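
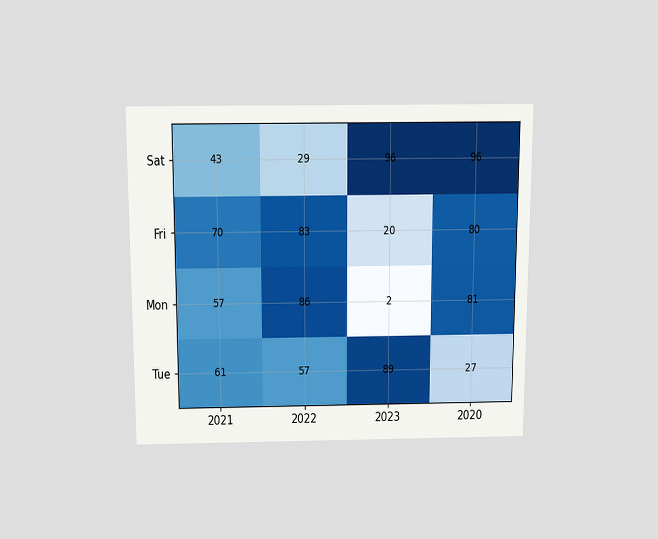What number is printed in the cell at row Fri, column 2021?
70

The chart is viewed slightly from above. The (Fri, 2021) cell reads 70.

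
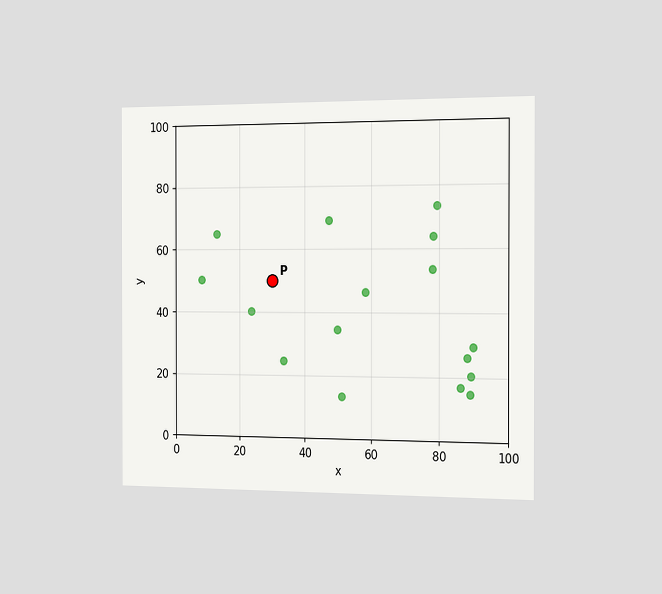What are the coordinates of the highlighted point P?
The chart is viewed slightly from the right. Following the gridlines from P to each axis, P sits at (30, 50).

(30, 50)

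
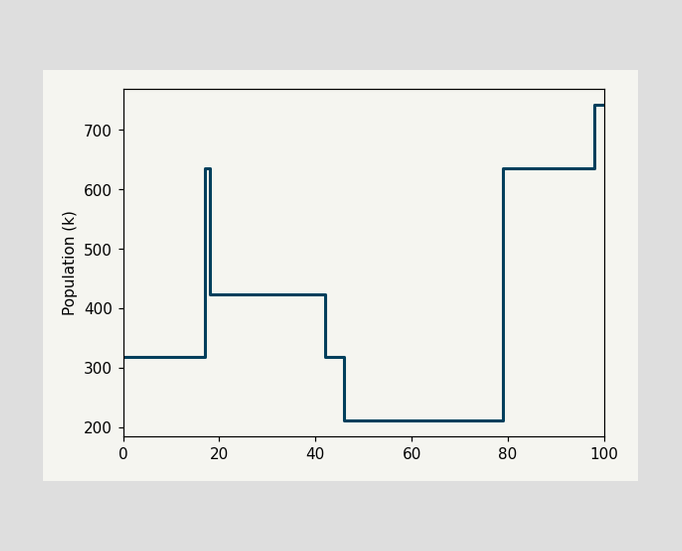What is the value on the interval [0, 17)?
On [0, 17) the step sits at 318k.

318k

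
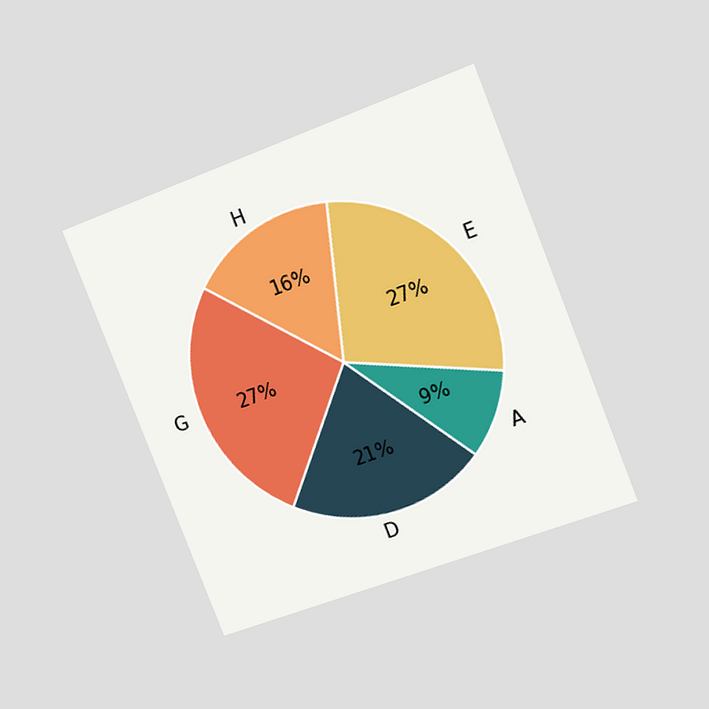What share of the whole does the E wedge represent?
The chart is tilted about 22° counter-clockwise and viewed at a slight angle. The E slice takes up 27% of the pie.

27%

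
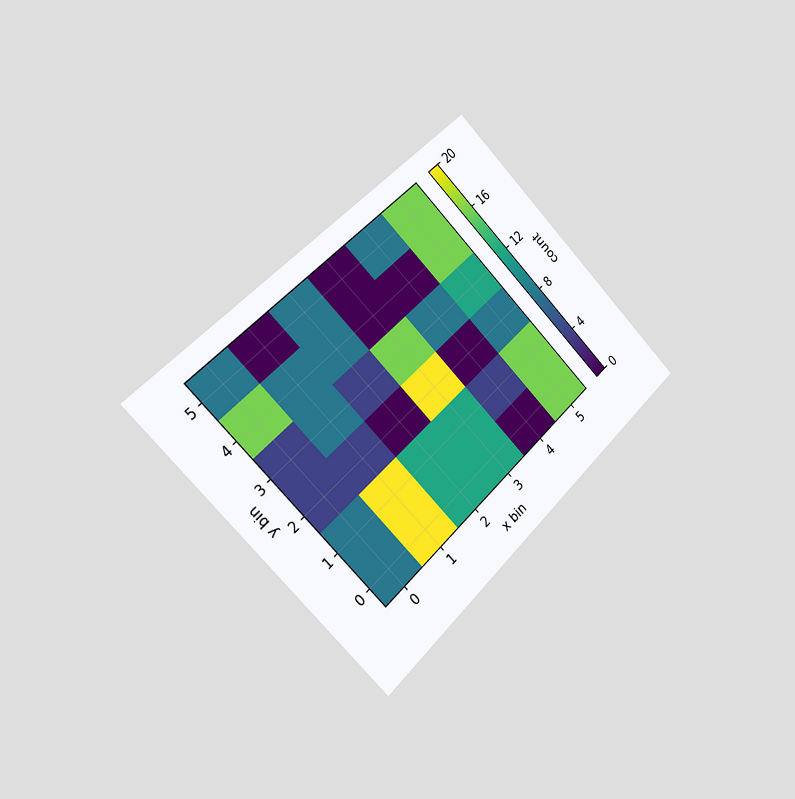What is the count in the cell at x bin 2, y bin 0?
12

The chart is tilted about 45° counter-clockwise and viewed slightly from the left. Matching the cell (2, 0) against the colorbar gives 12.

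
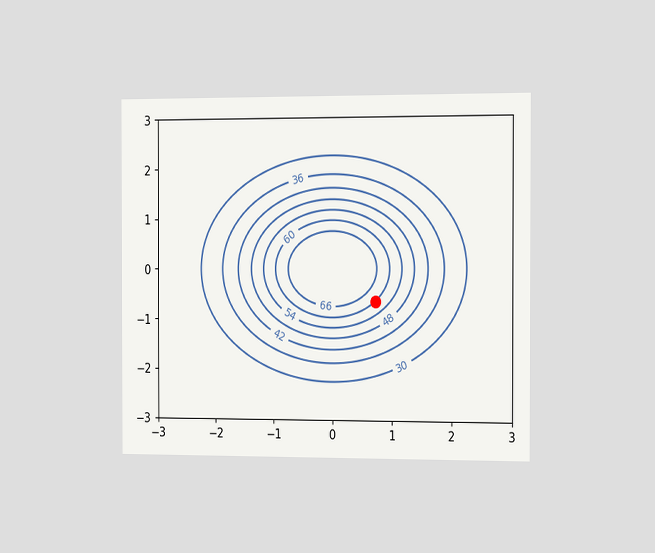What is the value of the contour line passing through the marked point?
The chart is viewed slightly from the right. The marked point sits on the contour labelled 60.

60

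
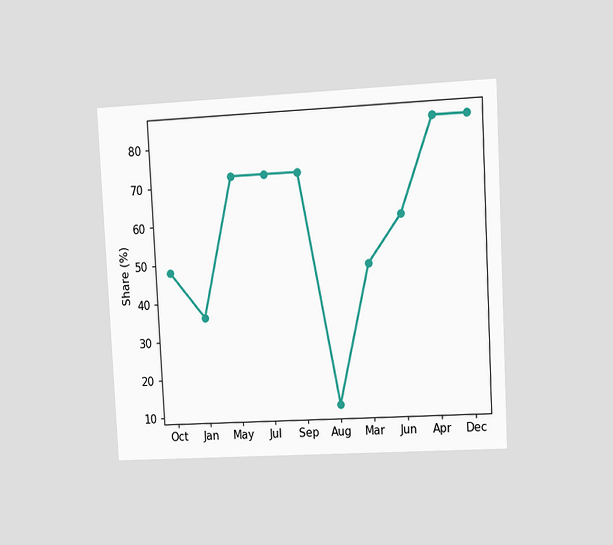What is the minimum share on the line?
The chart is tilted about 3° counter-clockwise and viewed at a slight angle. The lowest point is at Aug, and reading across to the y-axis gives 12%.

12%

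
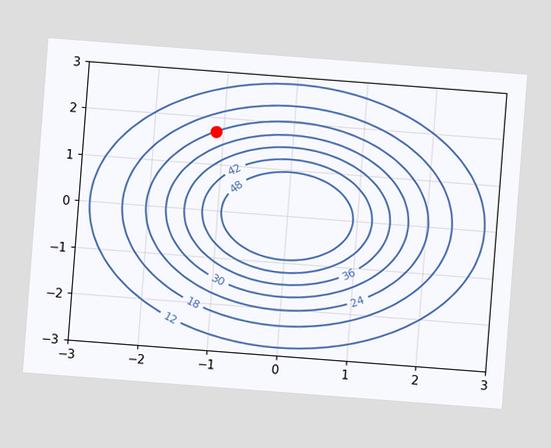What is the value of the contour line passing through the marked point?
The chart is tilted about 4° clockwise. The marked point sits on the contour labelled 24.

24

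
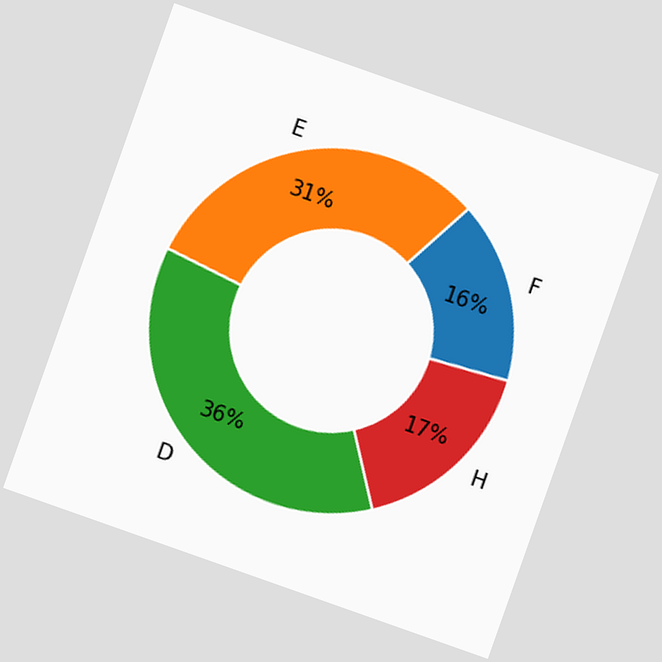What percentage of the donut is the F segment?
The chart is tilted about 19° clockwise. The F segment takes up 16% of the ring.

16%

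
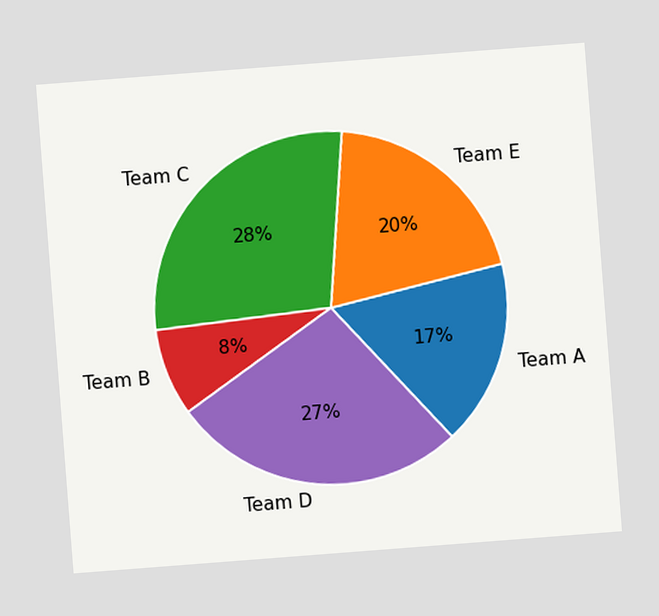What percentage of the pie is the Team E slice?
The chart is tilted about 4° counter-clockwise. The Team E slice takes up 20% of the pie.

20%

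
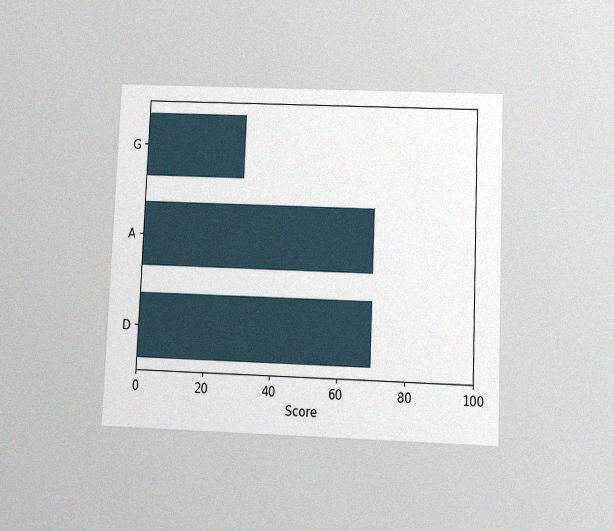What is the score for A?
The chart is tilted about 2° clockwise and viewed slightly from below, with some photo noise. Reading along the chart's x-axis, the A bar reaches 70.

70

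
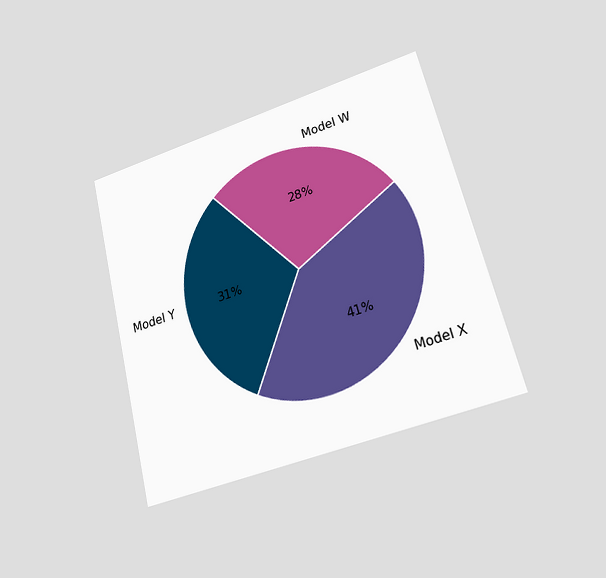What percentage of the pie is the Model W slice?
The chart is tilted about 14° counter-clockwise and viewed at a slight angle. The Model W slice takes up 28% of the pie.

28%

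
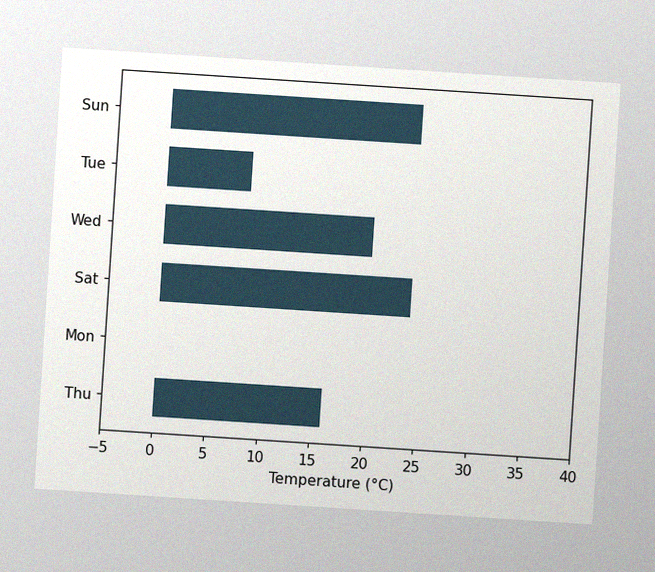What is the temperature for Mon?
The chart is tilted about 4° clockwise, with some photo noise. Reading along the chart's x-axis, the Mon bar reaches 0°C.

0°C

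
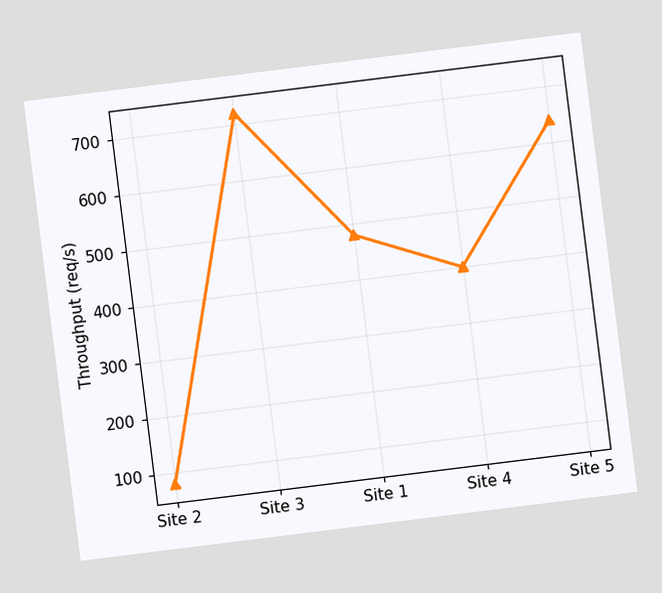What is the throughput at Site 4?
400req/s

The chart is tilted about 7° counter-clockwise. At Site 4, the line is at 400req/s.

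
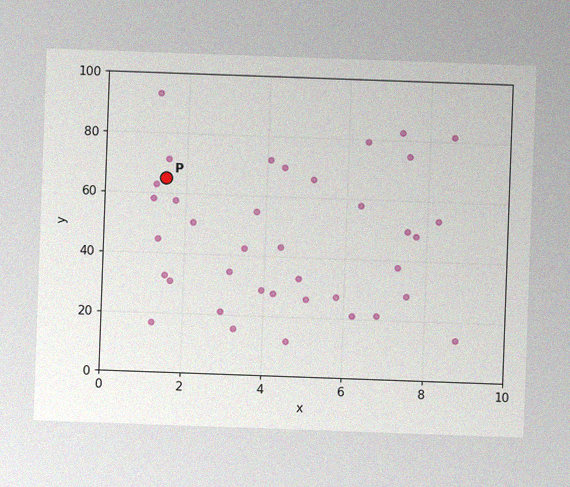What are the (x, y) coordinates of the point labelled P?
The chart is tilted about 2° clockwise, with some photo noise. Following the gridlines from P to each axis, P sits at (1.5, 65).

(1.5, 65)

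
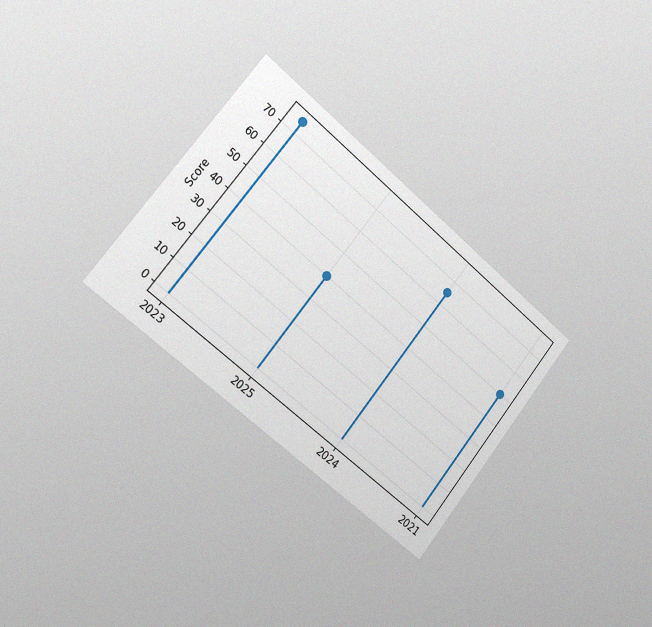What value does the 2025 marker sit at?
40

The chart is tilted about 39° clockwise and viewed slightly from the left, with some photo noise. The 2025 marker sits at 40.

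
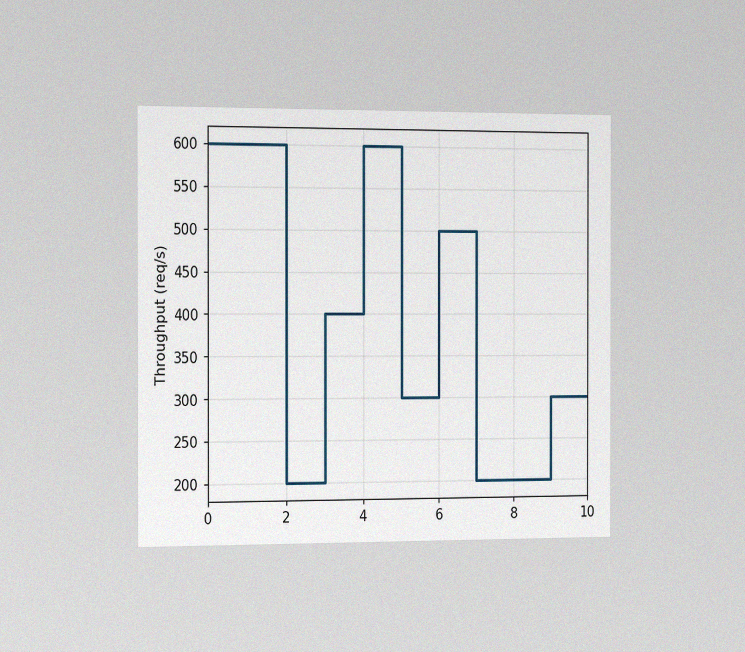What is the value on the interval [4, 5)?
The chart is viewed slightly from the left, with some photo noise. On [4, 5) the step sits at 600req/s.

600req/s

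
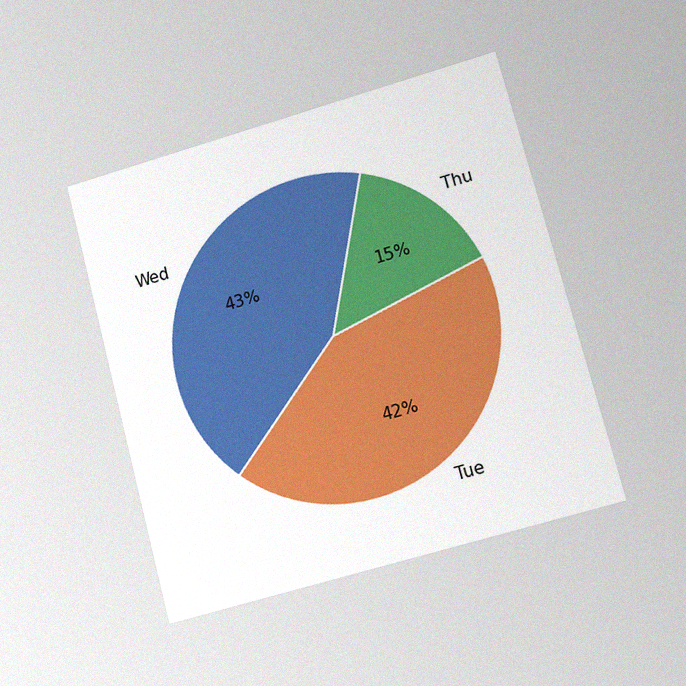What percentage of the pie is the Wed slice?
43%

The chart is tilted about 15° counter-clockwise and viewed slightly from the right, with some photo noise. The Wed slice takes up 43% of the pie.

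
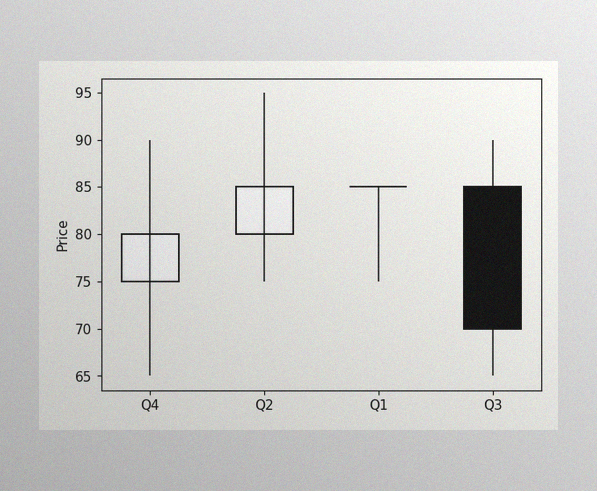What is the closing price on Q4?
80

The image has some photo noise and uneven lighting. The Q4 candle closes at 80.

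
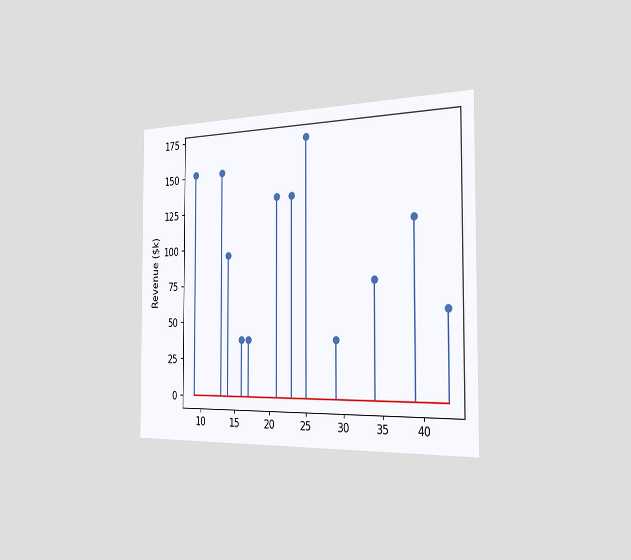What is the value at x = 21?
$133k

The chart is viewed slightly from the right. The stem at x=21 reaches $133k.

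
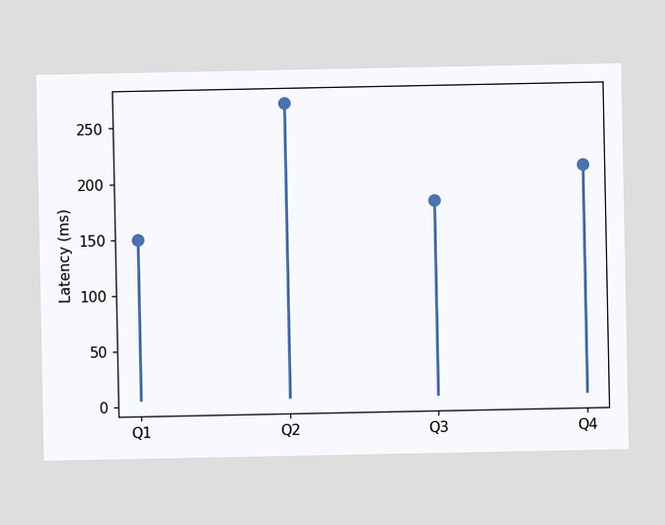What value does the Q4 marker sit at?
The Q4 marker sits at 210ms.

210ms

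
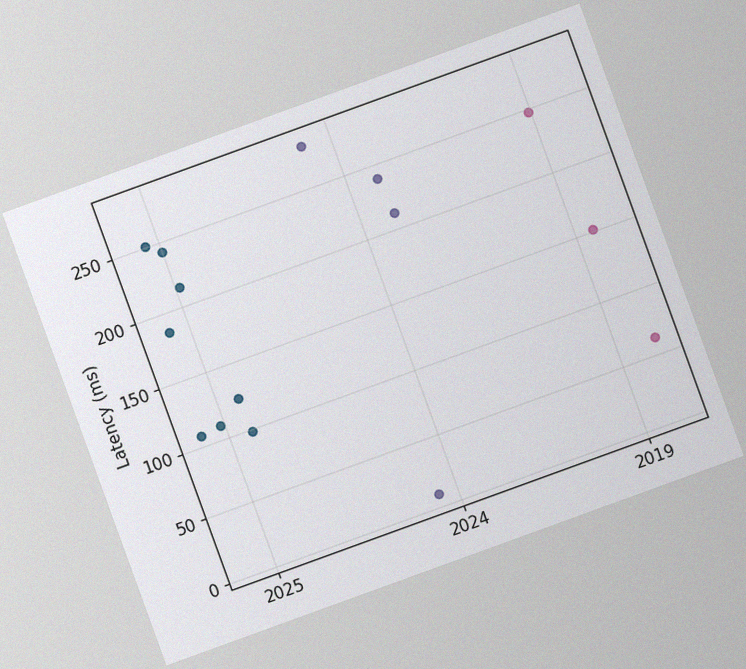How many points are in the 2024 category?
4

The chart is tilted about 20° counter-clockwise, with some photo noise. Counting the markers in the 2024 column gives 4.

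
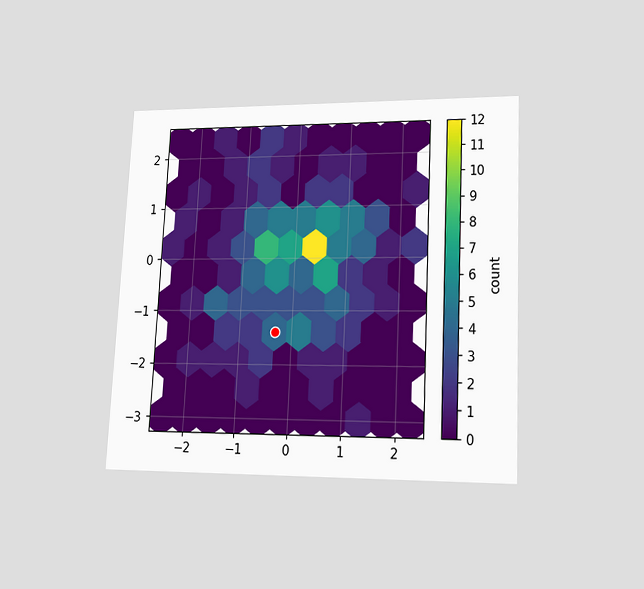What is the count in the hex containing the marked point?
4

The chart is tilted about 3° clockwise and viewed at a slight angle. The marked hex reads 4 on the colorbar.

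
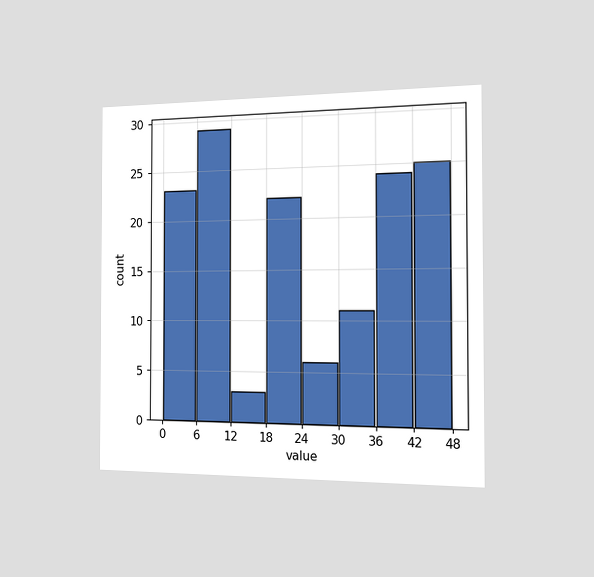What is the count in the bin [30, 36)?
The chart is viewed slightly from the right. The [30, 36) bin has height 11.

11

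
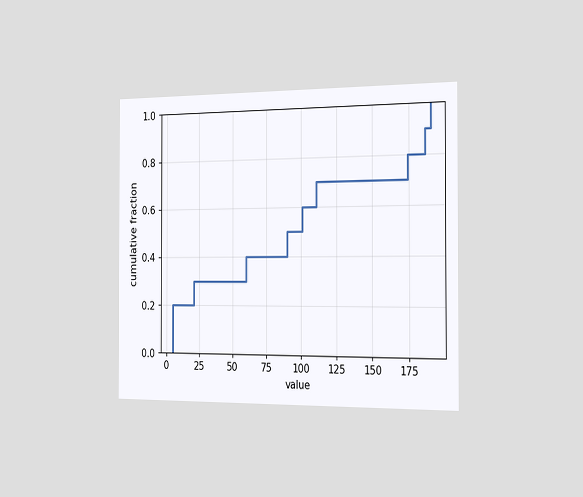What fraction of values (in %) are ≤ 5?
20%

The chart is viewed slightly from the right. At x=5 the ECDF step is at 20%.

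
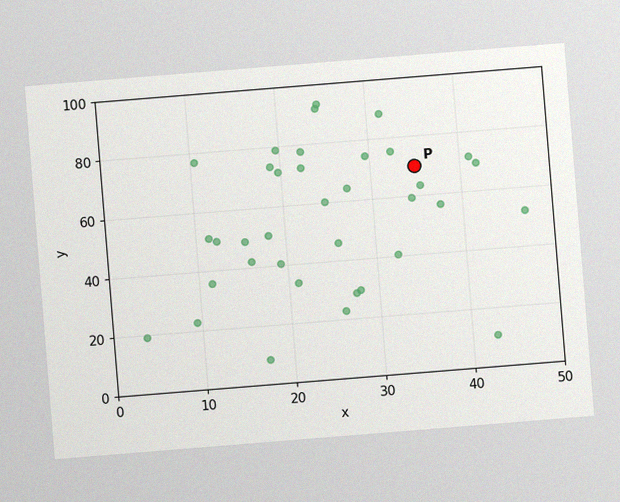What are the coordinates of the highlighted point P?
(35, 70)

The chart is tilted about 5° counter-clockwise, with some photo noise. Following the gridlines from P to each axis, P sits at (35, 70).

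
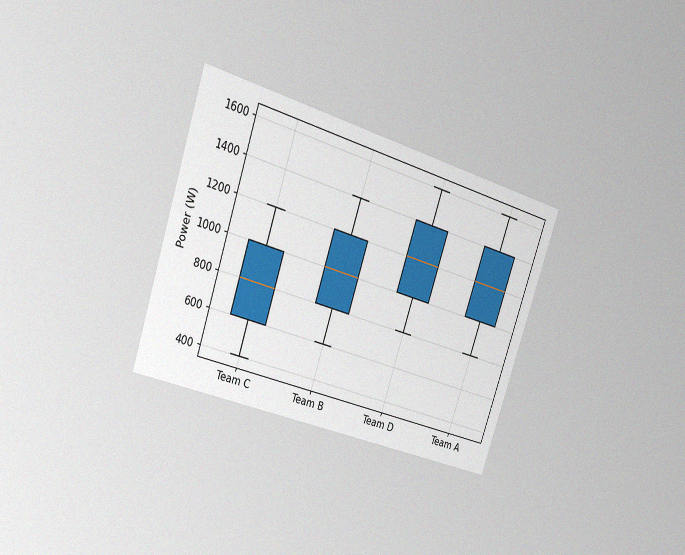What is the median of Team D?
The chart is tilted about 19° clockwise and viewed slightly from the left, with some photo noise. The median line in the Team D box sits at 1200W.

1200W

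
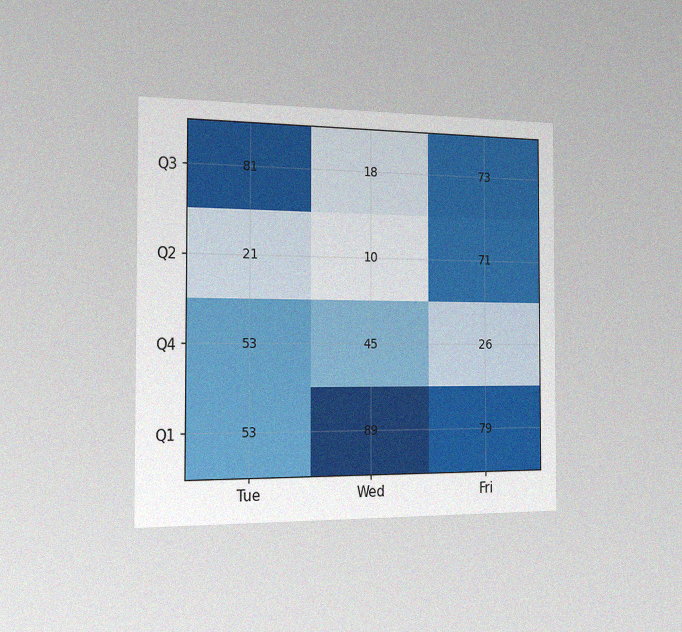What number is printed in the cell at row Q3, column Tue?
The chart is viewed slightly from the left, with some photo noise. The (Q3, Tue) cell reads 81.

81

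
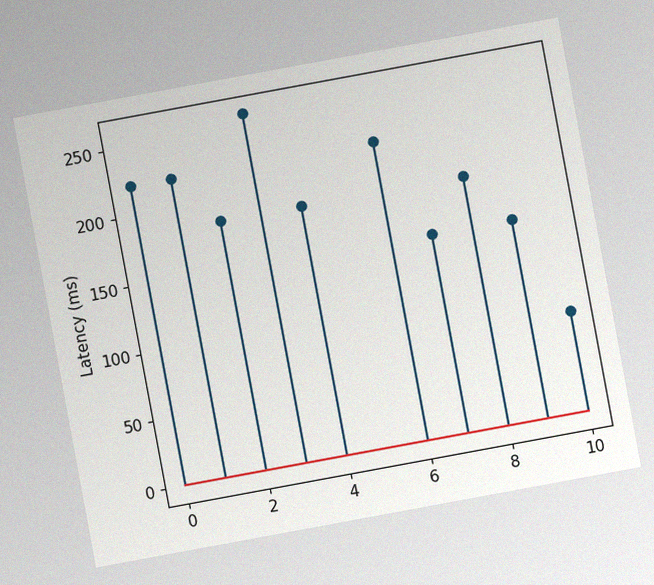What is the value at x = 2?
The chart is tilted about 10° counter-clockwise, with some photo noise. The stem at x=2 reaches 185ms.

185ms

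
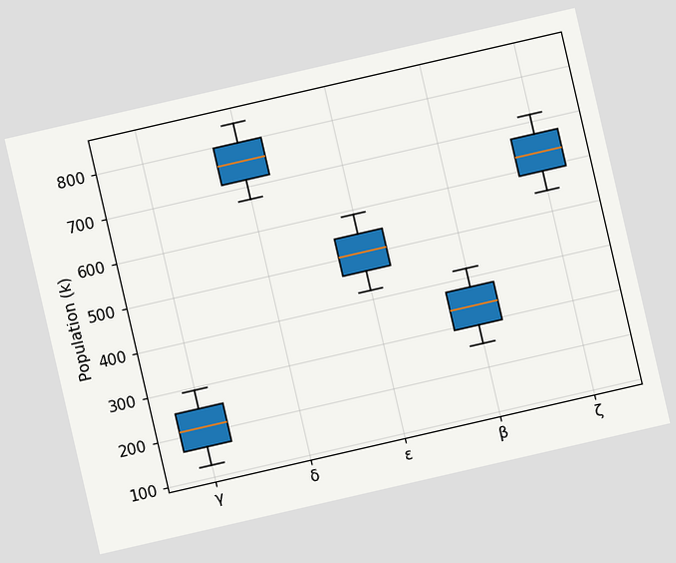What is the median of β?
The chart is tilted about 13° counter-clockwise. The median line in the β box sits at 336k.

336k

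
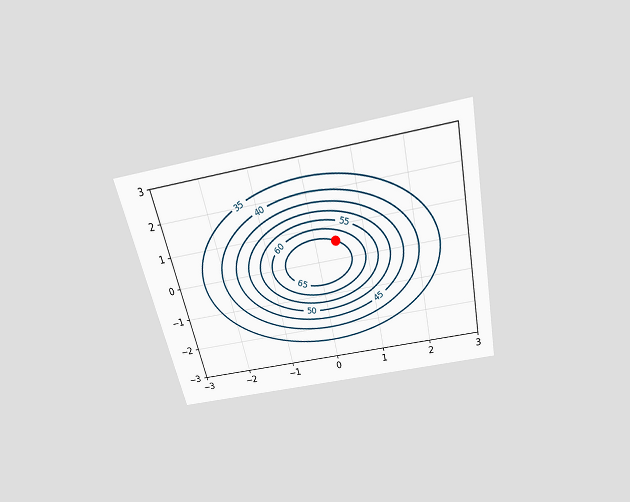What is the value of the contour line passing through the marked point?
65

The chart is tilted about 13° counter-clockwise and viewed slightly from above. The marked point sits on the contour labelled 65.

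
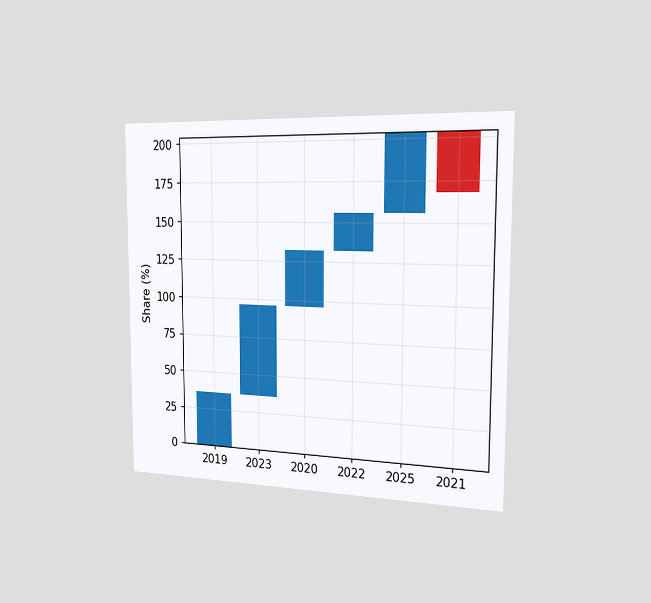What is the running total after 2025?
204%

The chart is viewed slightly from the right. After 2025 the running total reaches 204%.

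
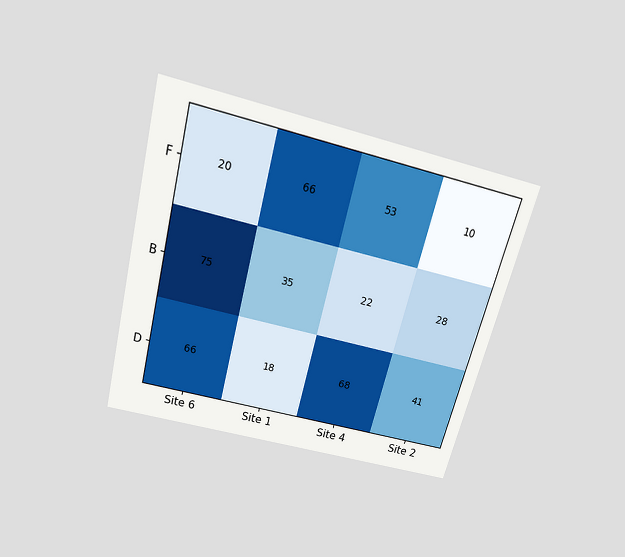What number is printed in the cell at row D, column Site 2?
The chart is tilted about 15° clockwise and viewed slightly from above. The (D, Site 2) cell reads 41.

41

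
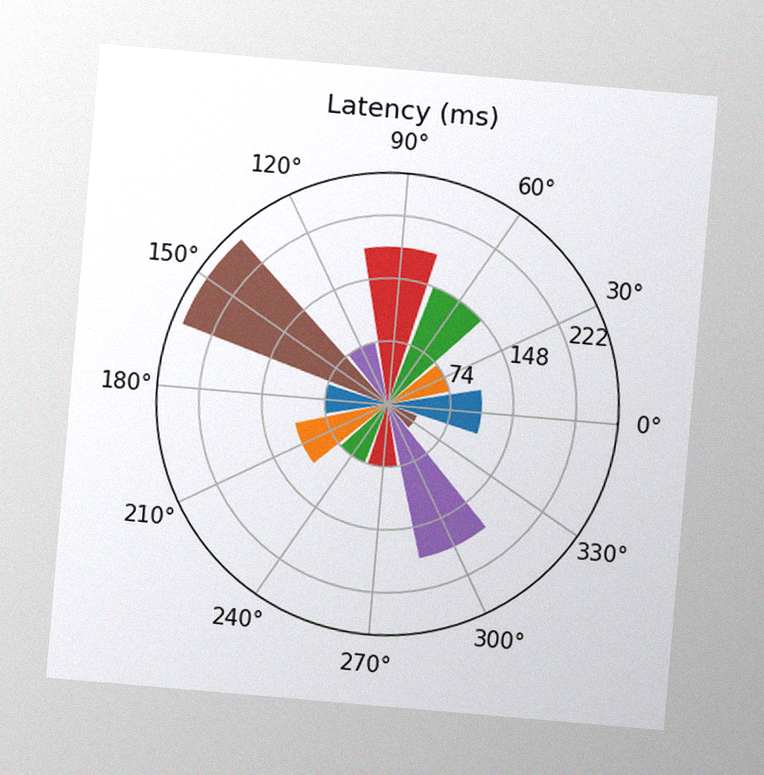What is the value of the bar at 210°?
111ms

The chart is tilted about 5° clockwise, with some photo noise. The bar at 210° reaches 111ms on the radial axis.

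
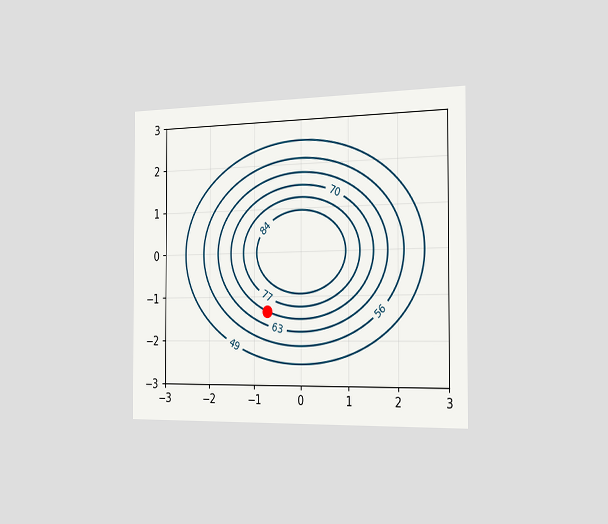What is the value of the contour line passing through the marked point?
70

The chart is viewed slightly from the right. The marked point sits on the contour labelled 70.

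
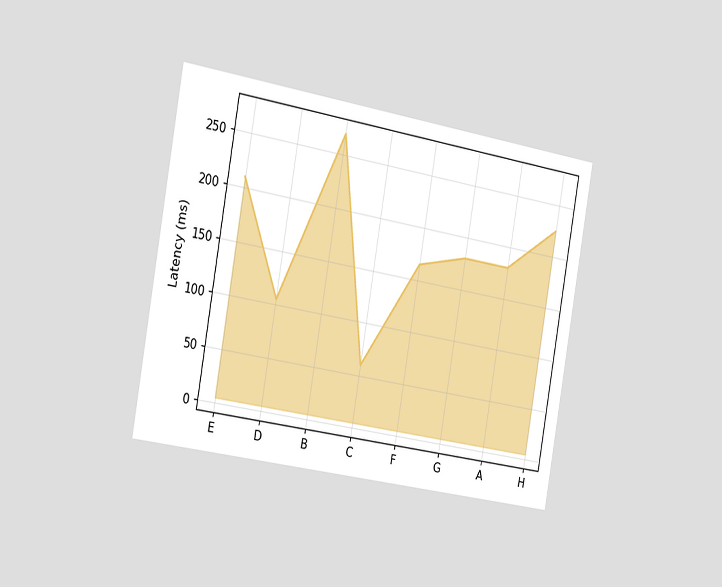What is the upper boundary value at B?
The chart is tilted about 10° clockwise and viewed slightly from the left. At B the upper boundary is at 270ms.

270ms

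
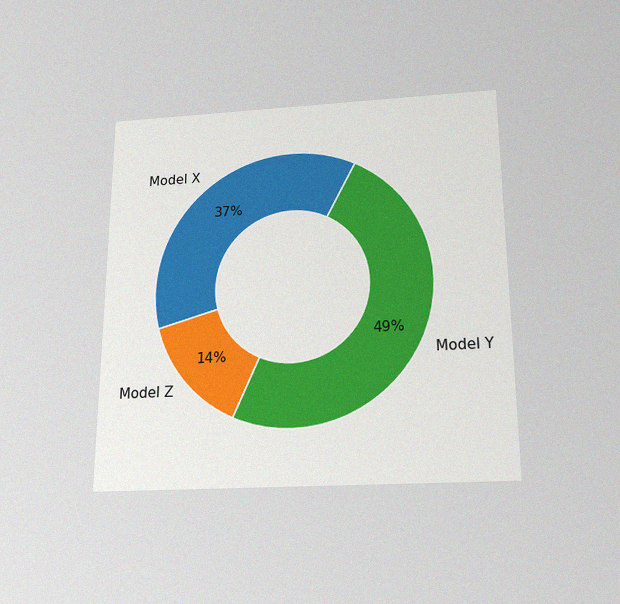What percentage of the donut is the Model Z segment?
The chart is viewed slightly from below, with some photo noise. The Model Z segment takes up 14% of the ring.

14%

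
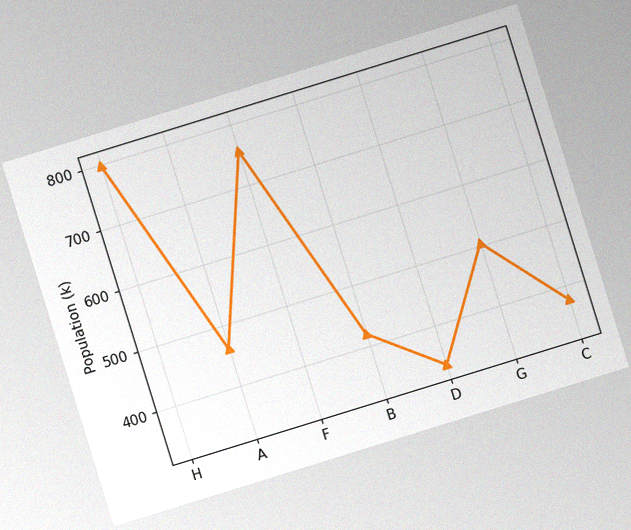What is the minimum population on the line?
336k

The chart is tilted about 17° counter-clockwise, with some photo noise. The lowest point is at D, and reading across to the y-axis gives 336k.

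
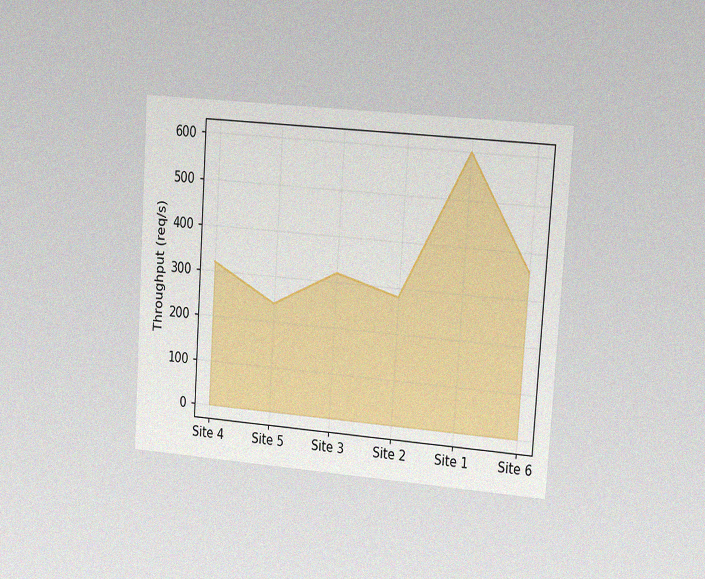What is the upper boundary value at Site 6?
The chart is tilted about 4° clockwise and viewed slightly from the right, with some photo noise. At Site 6 the upper boundary is at 360req/s.

360req/s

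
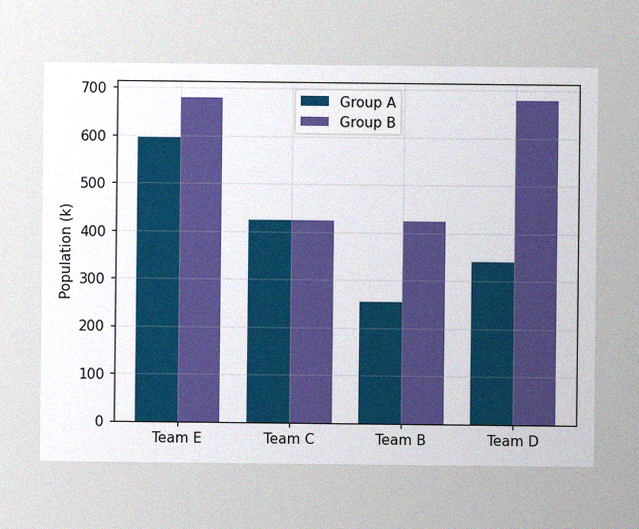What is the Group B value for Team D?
The image has some photo noise and uneven lighting. The Group B bar at Team D reaches 680k on the y-axis.

680k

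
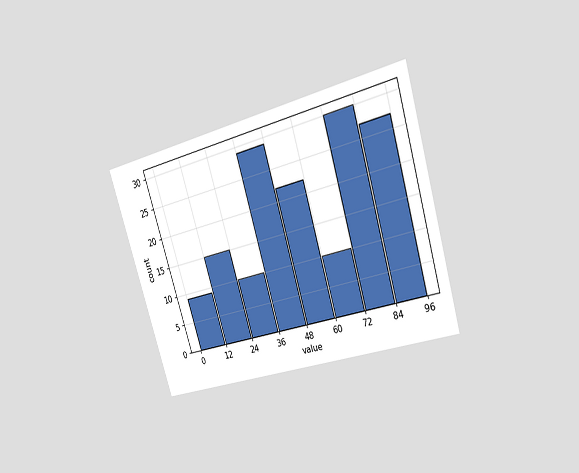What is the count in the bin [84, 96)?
27

The chart is tilted about 17° counter-clockwise and viewed slightly from the right. The [84, 96) bin has height 27.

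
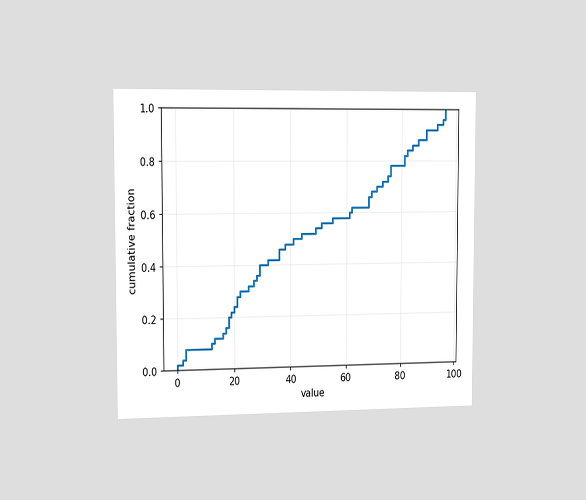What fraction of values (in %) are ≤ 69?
The chart is viewed slightly from the left. At x=69 the ECDF step is at 68%.

68%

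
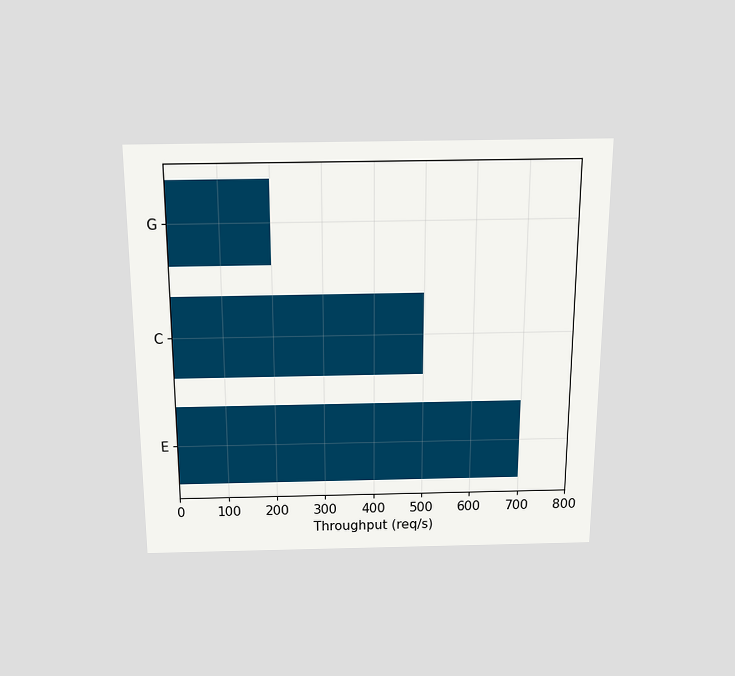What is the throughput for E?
The chart is viewed slightly from above. Reading along the chart's x-axis, the E bar reaches 700req/s.

700req/s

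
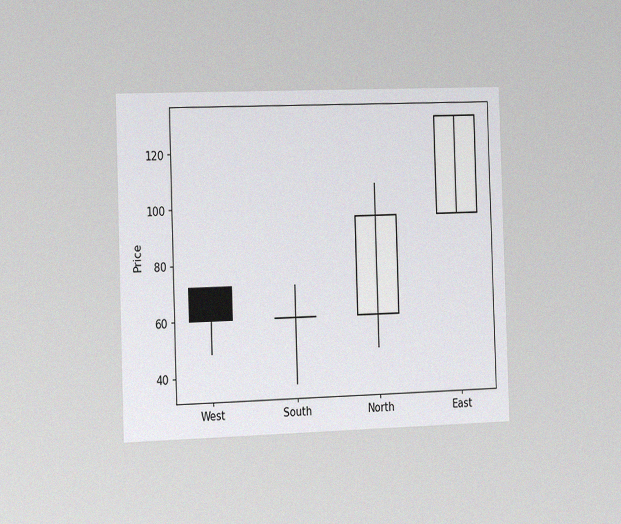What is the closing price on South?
The chart is viewed slightly from the left, with some photo noise. The South candle closes at 60.

60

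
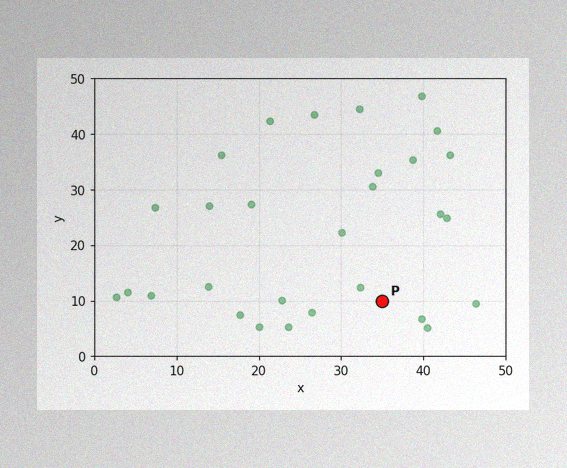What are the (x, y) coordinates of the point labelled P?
(35, 10)

The image has some photo noise and uneven lighting. Following the gridlines from P to each axis, P sits at (35, 10).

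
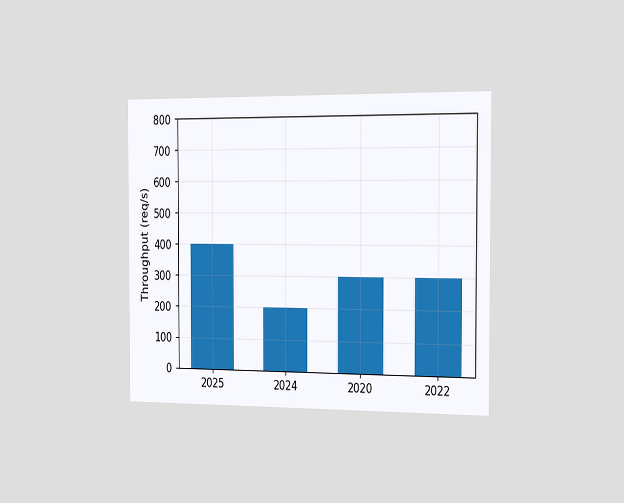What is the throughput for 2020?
300req/s

The chart is viewed slightly from the right. Reading along the chart's y-axis, the 2020 bar reaches 300req/s.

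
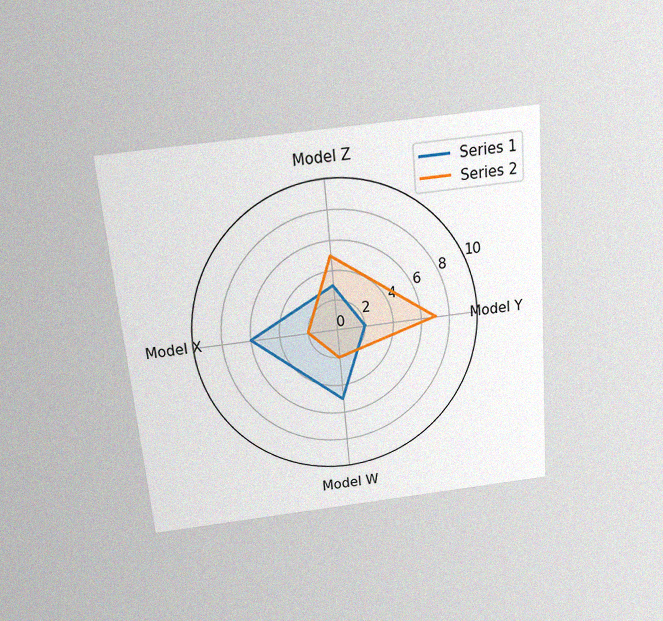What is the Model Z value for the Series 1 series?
The chart is tilted about 5° counter-clockwise and viewed slightly from above, with some photo noise. On the Model Z axis, Series 1 reaches 3.

3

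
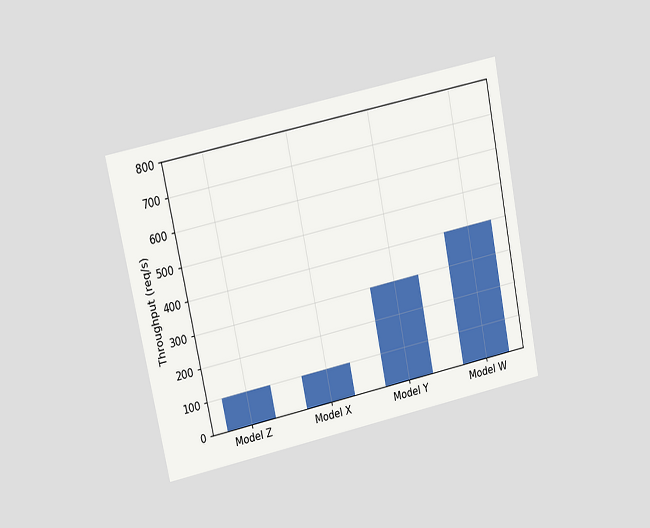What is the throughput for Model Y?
The chart is tilted about 12° counter-clockwise and viewed at a slight angle. Reading along the chart's y-axis, the Model Y bar reaches 300req/s.

300req/s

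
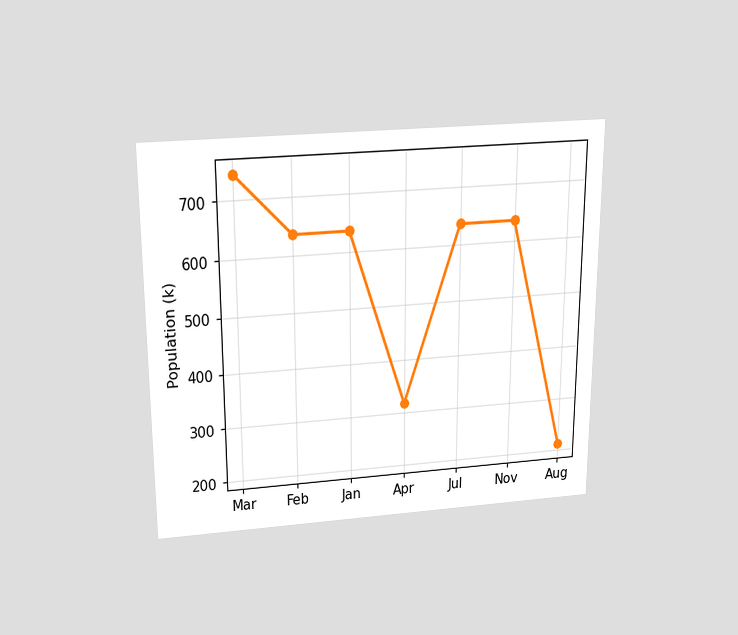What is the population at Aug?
212k

The chart is viewed slightly from above. At Aug, the line is at 212k.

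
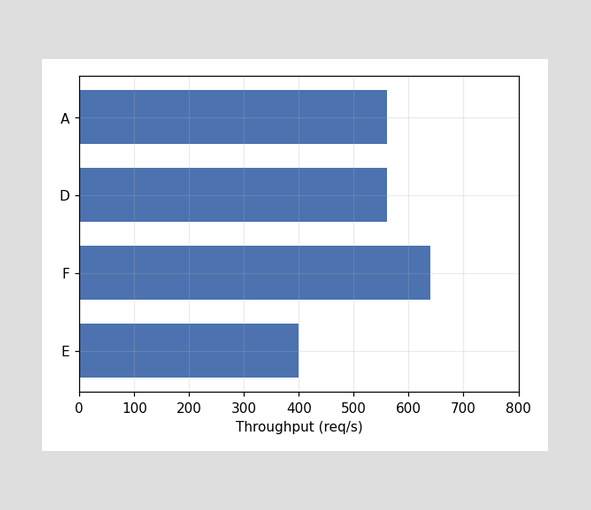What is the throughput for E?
Reading along the chart's x-axis, the E bar reaches 400req/s.

400req/s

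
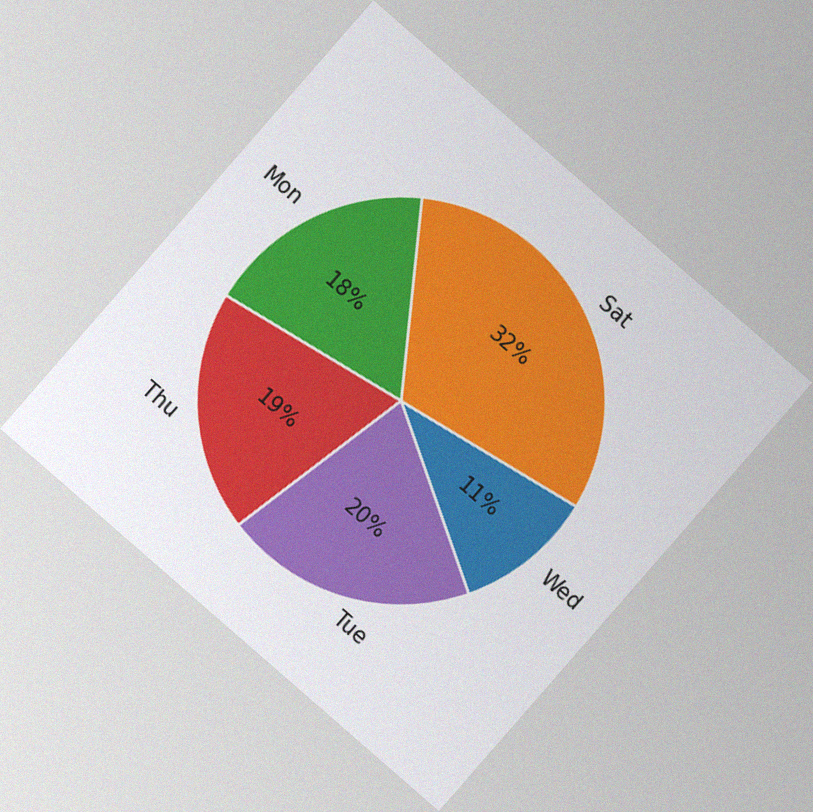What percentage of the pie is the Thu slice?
19%

The chart is tilted about 41° clockwise, with some photo noise. The Thu slice takes up 19% of the pie.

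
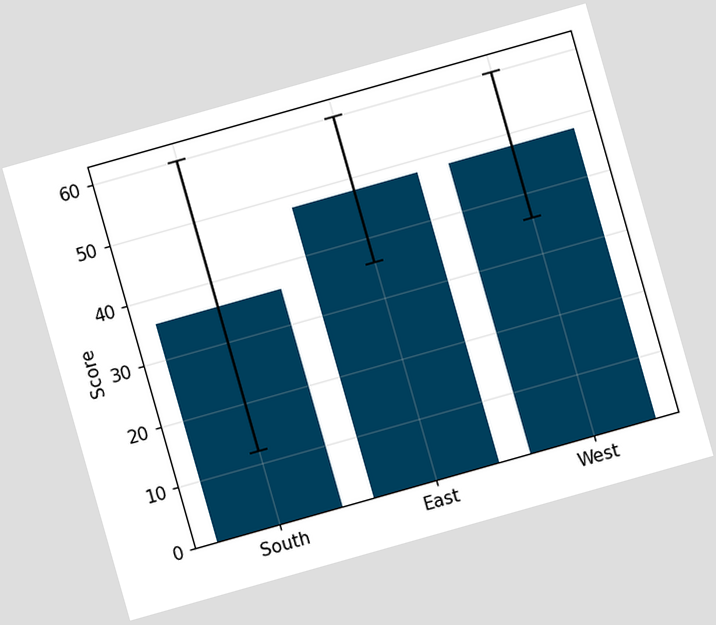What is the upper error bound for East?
The chart is tilted about 16° counter-clockwise. The East bar's upper whisker reaches 60.

60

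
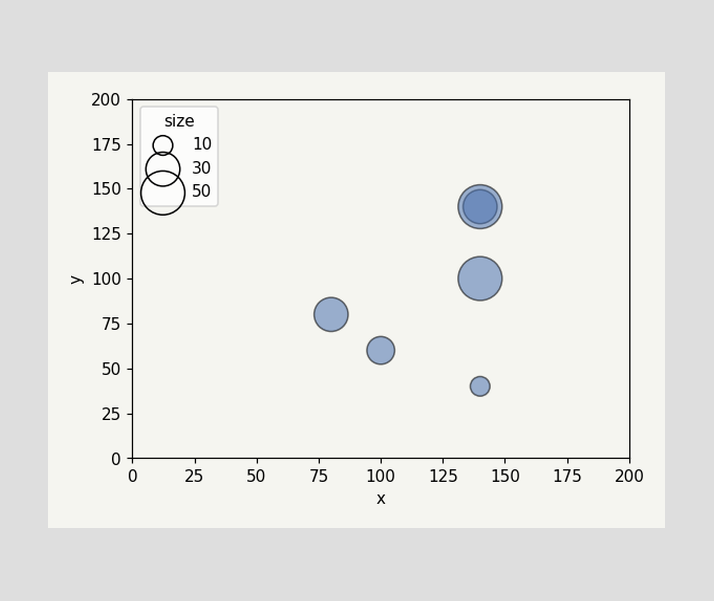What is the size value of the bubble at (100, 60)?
20

Matching the bubble at (100, 60) against the size legend gives 20.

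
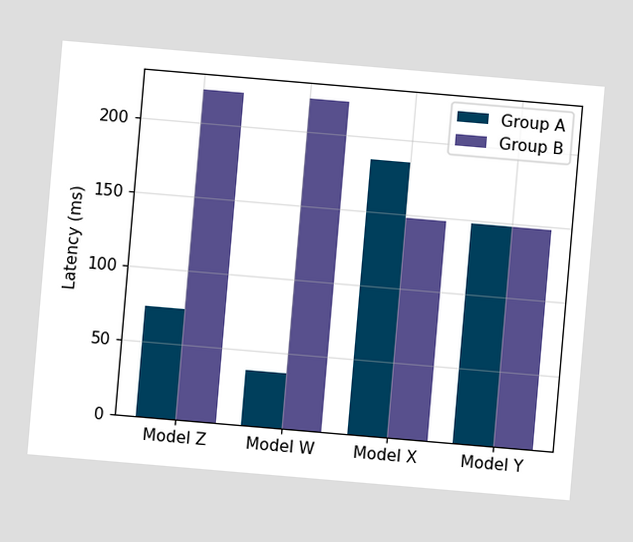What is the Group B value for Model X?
The chart is tilted about 5° clockwise. The Group B bar at Model X reaches 148ms on the y-axis.

148ms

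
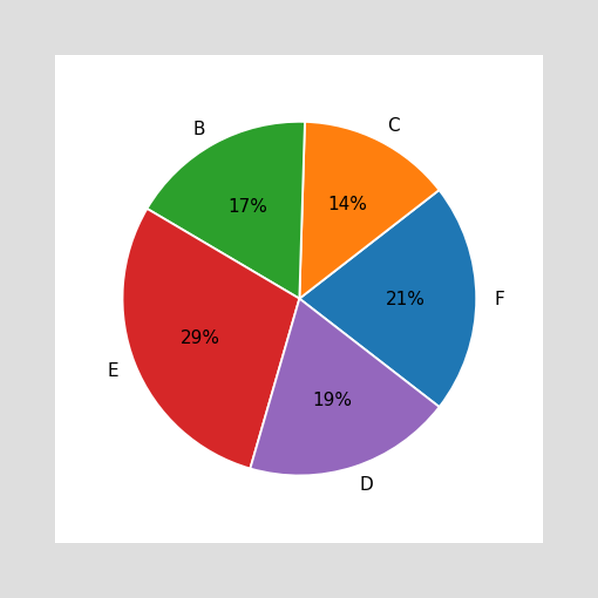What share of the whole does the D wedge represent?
The D slice takes up 19% of the pie.

19%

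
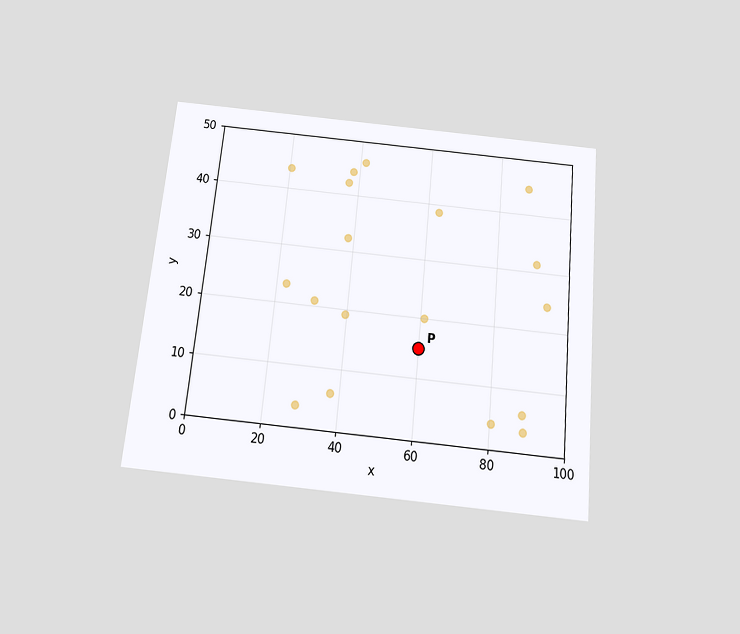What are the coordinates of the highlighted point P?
(60, 15)

The chart is tilted about 5° clockwise and viewed slightly from below. Following the gridlines from P to each axis, P sits at (60, 15).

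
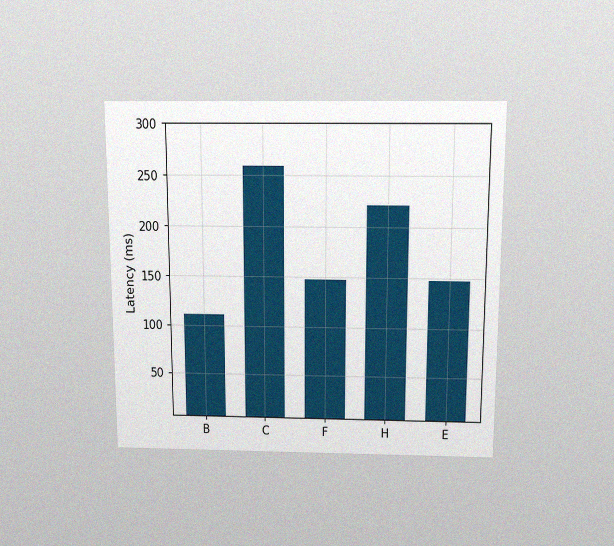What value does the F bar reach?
148ms

The chart is viewed slightly from above, with some photo noise. Reading along the chart's y-axis, the F bar reaches 148ms.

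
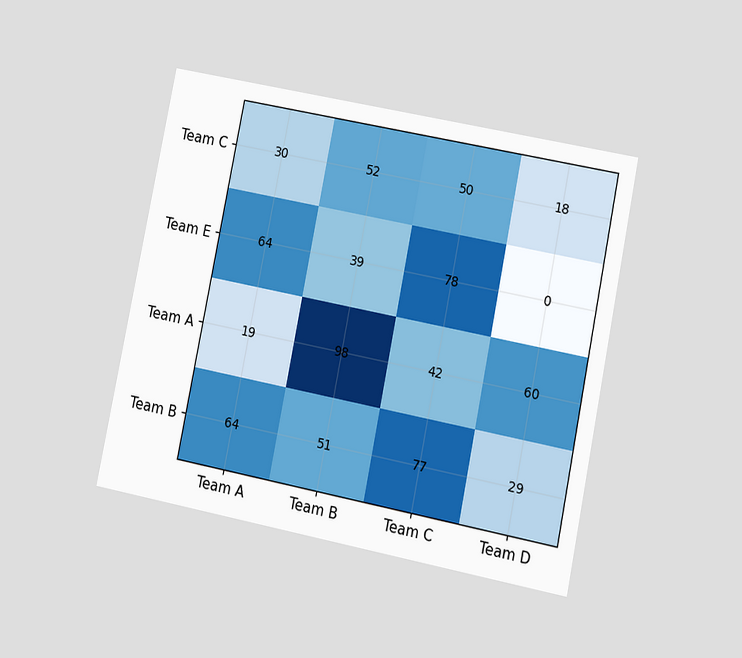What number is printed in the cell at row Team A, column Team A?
The chart is tilted about 11° clockwise and viewed at a slight angle. The (Team A, Team A) cell reads 19.

19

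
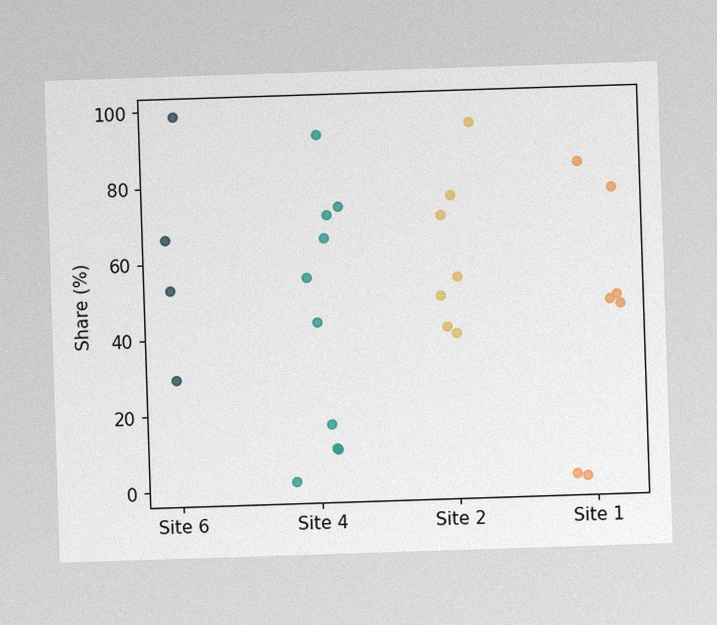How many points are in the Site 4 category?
The image has some photo noise and uneven lighting. Counting the markers in the Site 4 column gives 10.

10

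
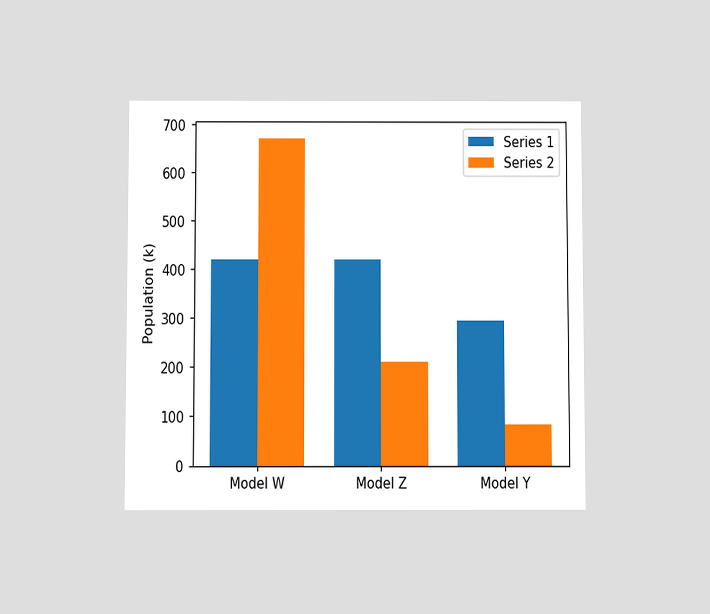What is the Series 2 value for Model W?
672k

The chart is viewed slightly from below. The Series 2 bar at Model W reaches 672k on the y-axis.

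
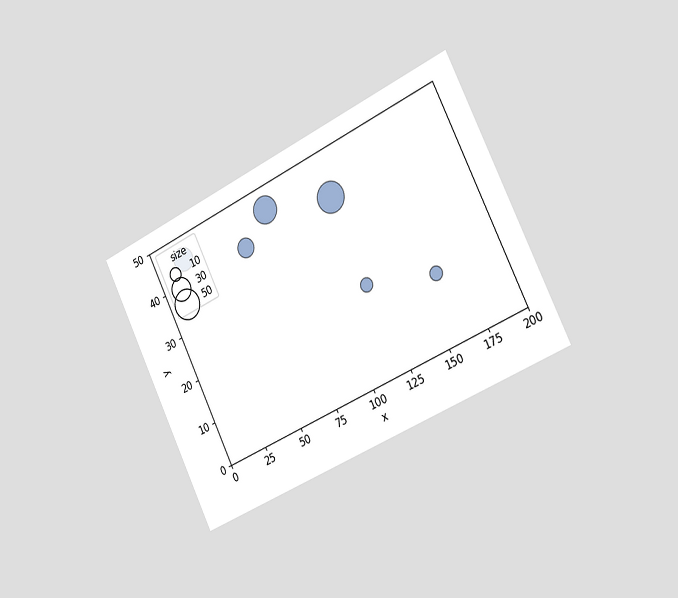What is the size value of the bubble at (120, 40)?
50

The chart is tilted about 26° counter-clockwise and viewed slightly from the right. Matching the bubble at (120, 40) against the size legend gives 50.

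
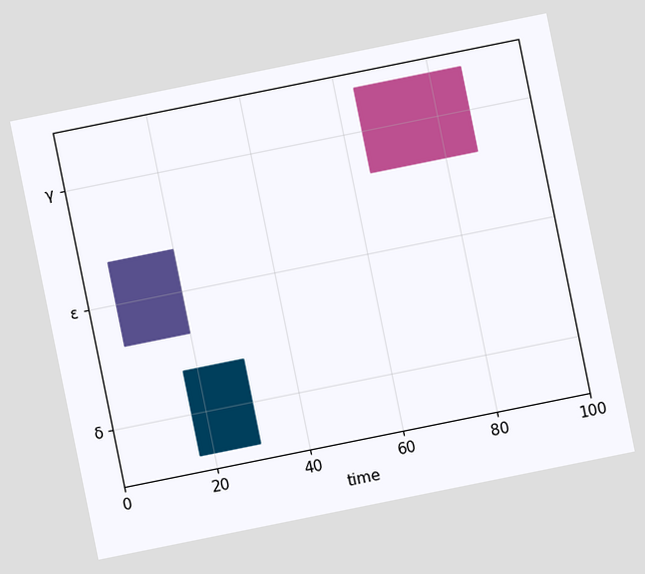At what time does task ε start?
The chart is tilted about 11° counter-clockwise. The ε bar begins at t=6.

6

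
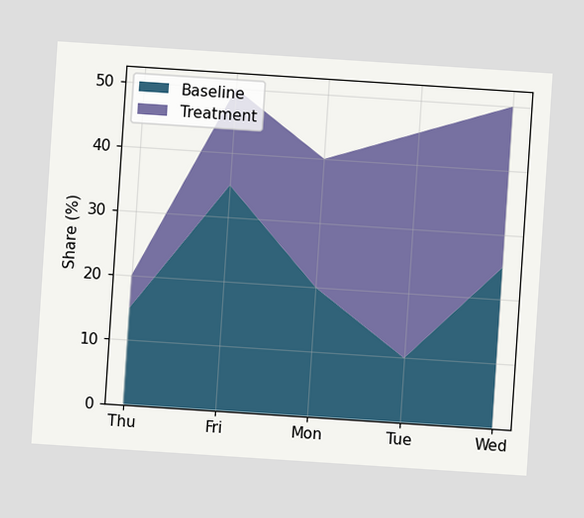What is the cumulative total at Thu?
The chart is tilted about 4° clockwise. The stacked total at Thu reaches 20%.

20%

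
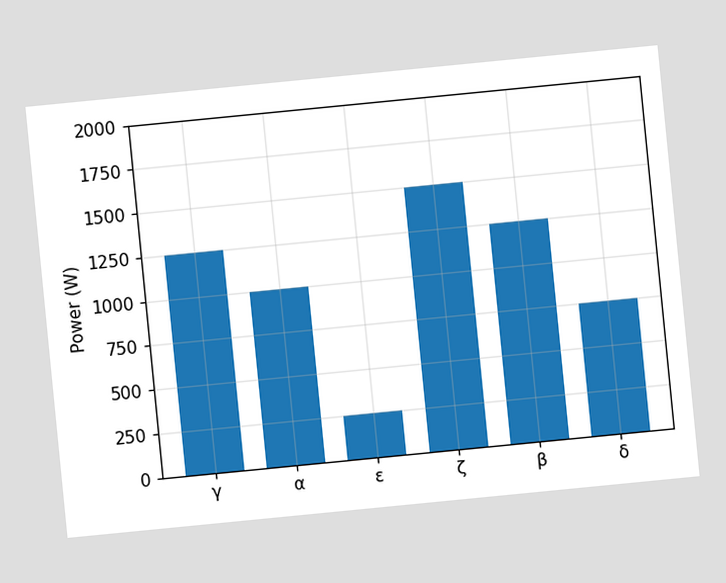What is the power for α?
The chart is tilted about 6° counter-clockwise. Reading along the chart's y-axis, the α bar reaches 1000W.

1000W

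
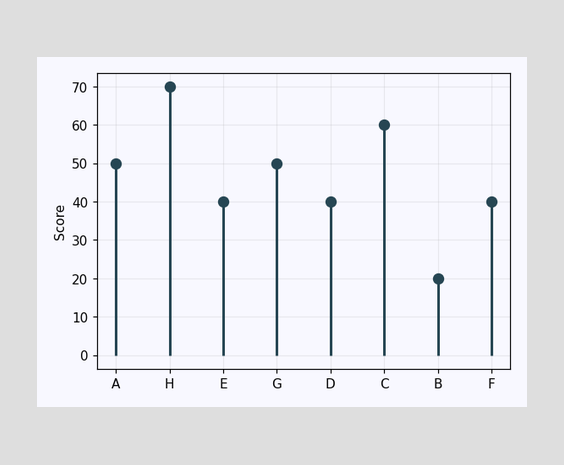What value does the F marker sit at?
40

The F marker sits at 40.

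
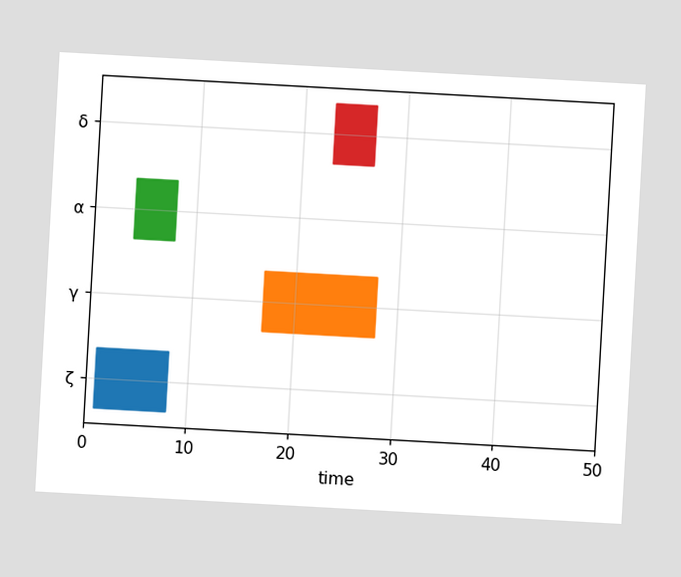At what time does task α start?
The chart is tilted about 3° clockwise. The α bar begins at t=4.

4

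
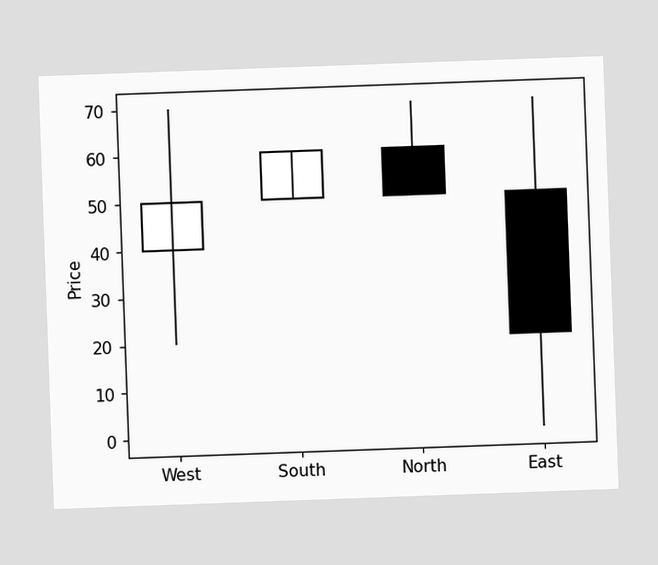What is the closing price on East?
20

The chart is tilted about 2° counter-clockwise. The East candle closes at 20.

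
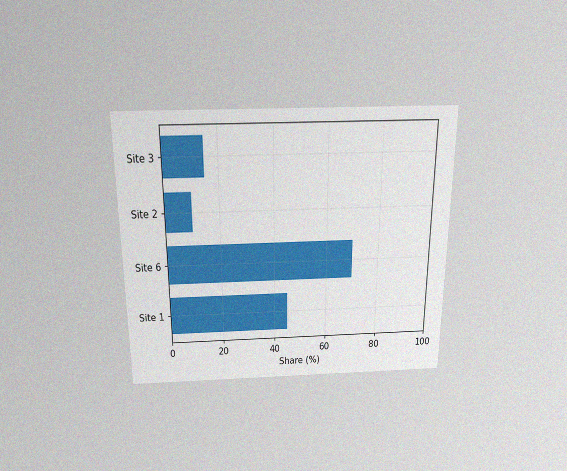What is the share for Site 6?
70%

The chart is viewed slightly from above, with some photo noise. Reading along the chart's x-axis, the Site 6 bar reaches 70%.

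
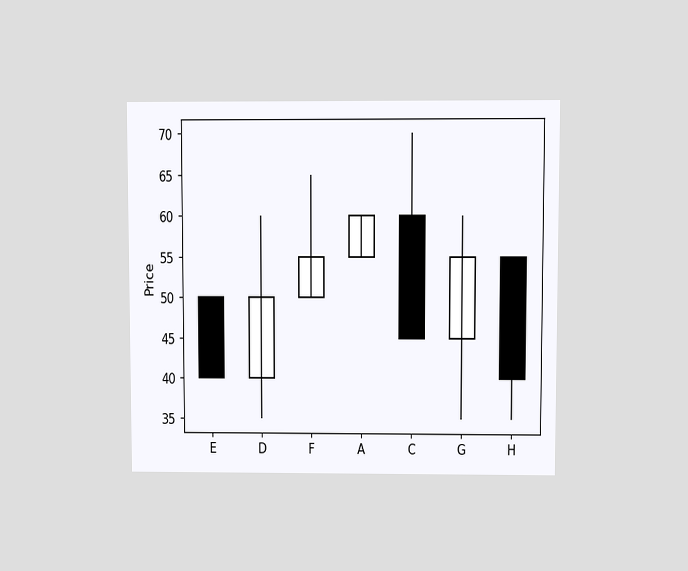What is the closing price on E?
The chart is viewed at a slight angle. The E candle closes at 40.

40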